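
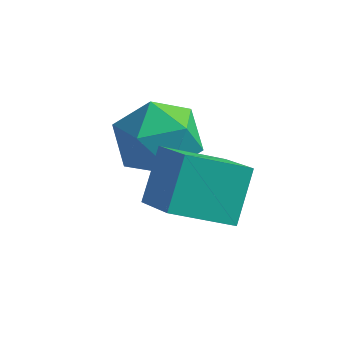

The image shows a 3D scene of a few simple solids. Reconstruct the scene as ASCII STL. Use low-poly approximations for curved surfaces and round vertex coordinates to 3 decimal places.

solid 
facet normal -0.767 -0.483 0.423
outer loop
vertex 1.758 1.3 0.406
vertex 0.918 2.013 -0.302
vertex 1.796 0.436 -0.51
endloop
endfacet
facet normal 0.641 -0.545 0.541
outer loop
vertex 2.862 1.107 -1.098
vertex 1.758 1.3 0.406
vertex 1.796 0.436 -0.51
endloop
endfacet
facet normal -0.767 -0.483 0.423
outer loop
vertex 1.796 0.436 -0.51
vertex 0.918 2.013 -0.302
vertex 0.956 1.149 -1.218
endloop
endfacet
facet normal 0.031 -0.686 -0.727
outer loop
vertex 0.956 1.149 -1.218
vertex 2.862 1.107 -1.098
vertex 1.796 0.436 -0.51
endloop
endfacet
facet normal -0.031 0.686 0.727
outer loop
vertex 1.758 1.3 0.406
vertex 1.984 2.684 -0.89
vertex 0.918 2.013 -0.302
endloop
endfacet
facet normal 0.641 -0.545 0.541
outer loop
vertex 2.824 1.971 -0.182
vertex 1.758 1.3 0.406
vertex 2.862 1.107 -1.098
endloop
endfacet
facet normal -0.031 0.686 0.727
outer loop
vertex 2.824 1.971 -0.182
vertex 1.984 2.684 -0.89
vertex 1.758 1.3 0.406
endloop
endfacet
facet normal -0.641 0.545 -0.541
outer loop
vertex 0.918 2.013 -0.302
vertex 1.984 2.684 -0.89
vertex 0.956 1.149 -1.218
endloop
endfacet
facet normal 0.031 -0.686 -0.727
outer loop
vertex 2.022 1.82 -1.806
vertex 2.862 1.107 -1.098
vertex 0.956 1.149 -1.218
endloop
endfacet
facet normal -0.641 0.545 -0.541
outer loop
vertex 0.956 1.149 -1.218
vertex 1.984 2.684 -0.89
vertex 2.022 1.82 -1.806
endloop
endfacet
facet normal 0.767 0.483 -0.423
outer loop
vertex 2.022 1.82 -1.806
vertex 2.824 1.971 -0.182
vertex 2.862 1.107 -1.098
endloop
endfacet
facet normal 0.767 0.483 -0.423
outer loop
vertex 1.984 2.684 -0.89
vertex 2.824 1.971 -0.182
vertex 2.022 1.82 -1.806
endloop
endfacet
facet normal -0.761 0.310 0.570
outer loop
vertex 0.041 3.338 -0.59
vertex -0.241 2.431 -0.474
vertex 0.379 2.822 0.141
endloop
endfacet
facet normal -0.204 0.753 0.626
outer loop
vertex 0.041 3.338 -0.59
vertex 0.379 2.822 0.141
vertex 0.966 3.393 -0.354
endloop
endfacet
facet normal -0.053 0.998 -0.027
outer loop
vertex 0.041 3.338 -0.59
vertex 0.966 3.393 -0.354
vertex 0.71 3.355 -1.275
endloop
endfacet
facet normal -0.515 0.707 -0.485
outer loop
vertex 0.041 3.338 -0.59
vertex 0.71 3.355 -1.275
vertex -0.037 2.76 -1.349
endloop
endfacet
facet normal -0.953 0.281 -0.116
outer loop
vertex 0.041 3.338 -0.59
vertex -0.037 2.76 -1.349
vertex -0.241 2.431 -0.474
endloop
endfacet
facet normal 0.355 0.376 0.856
outer loop
vertex 0.966 3.393 -0.354
vertex 0.379 2.822 0.141
vertex 1.257 2.52 -0.091
endloop
endfacet
facet normal -0.545 -0.341 0.766
outer loop
vertex 0.379 2.822 0.141
vertex -0.241 2.431 -0.474
vertex 0.51 1.925 -0.165
endloop
endfacet
facet normal -0.854 -0.389 -0.345
outer loop
vertex -0.241 2.431 -0.474
vertex -0.037 2.76 -1.349
vertex 0.254 1.887 -1.086
endloop
endfacet
facet normal -0.146 0.300 -0.943
outer loop
vertex -0.037 2.76 -1.349
vertex 0.71 3.355 -1.275
vertex 0.841 2.458 -1.581
endloop
endfacet
facet normal 0.603 0.773 -0.199
outer loop
vertex 0.71 3.355 -1.275
vertex 0.966 3.393 -0.354
vertex 1.461 2.849 -0.966
endloop
endfacet
facet normal 0.515 -0.707 0.485
outer loop
vertex 1.179 1.942 -0.85
vertex 1.257 2.52 -0.091
vertex 0.51 1.925 -0.165
endloop
endfacet
facet normal 0.053 -0.998 0.027
outer loop
vertex 1.179 1.942 -0.85
vertex 0.51 1.925 -0.165
vertex 0.254 1.887 -1.086
endloop
endfacet
facet normal 0.204 -0.753 -0.626
outer loop
vertex 1.179 1.942 -0.85
vertex 0.254 1.887 -1.086
vertex 0.841 2.458 -1.581
endloop
endfacet
facet normal 0.761 -0.310 -0.570
outer loop
vertex 1.179 1.942 -0.85
vertex 0.841 2.458 -1.581
vertex 1.461 2.849 -0.966
endloop
endfacet
facet normal 0.953 -0.281 0.116
outer loop
vertex 1.179 1.942 -0.85
vertex 1.461 2.849 -0.966
vertex 1.257 2.52 -0.091
endloop
endfacet
facet normal 0.146 -0.300 0.943
outer loop
vertex 0.51 1.925 -0.165
vertex 1.257 2.52 -0.091
vertex 0.379 2.822 0.141
endloop
endfacet
facet normal -0.603 -0.773 0.199
outer loop
vertex 0.254 1.887 -1.086
vertex 0.51 1.925 -0.165
vertex -0.241 2.431 -0.474
endloop
endfacet
facet normal -0.355 -0.376 -0.856
outer loop
vertex 0.841 2.458 -1.581
vertex 0.254 1.887 -1.086
vertex -0.037 2.76 -1.349
endloop
endfacet
facet normal 0.545 0.341 -0.766
outer loop
vertex 1.461 2.849 -0.966
vertex 0.841 2.458 -1.581
vertex 0.71 3.355 -1.275
endloop
endfacet
facet normal 0.854 0.389 0.345
outer loop
vertex 1.257 2.52 -0.091
vertex 1.461 2.849 -0.966
vertex 0.966 3.393 -0.354
endloop
endfacet

endsolid


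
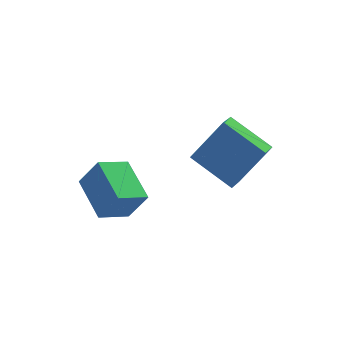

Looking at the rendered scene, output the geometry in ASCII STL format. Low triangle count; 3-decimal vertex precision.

solid 
facet normal -0.632 -0.004 -0.775
outer loop
vertex -1.457 -1.598 1.207
vertex -0.859 -0.965 0.716
vertex -0.447 -3.185 0.393
endloop
endfacet
facet normal -0.598 -0.633 0.492
outer loop
vertex 0.899 -3.175 2.044
vertex -1.457 -1.598 1.207
vertex -0.447 -3.185 0.393
endloop
endfacet
facet normal -0.632 -0.004 -0.775
outer loop
vertex -0.447 -3.185 0.393
vertex -0.859 -0.965 0.716
vertex 0.151 -2.552 -0.098
endloop
endfacet
facet normal 0.493 -0.774 -0.397
outer loop
vertex 0.151 -2.552 -0.098
vertex 0.899 -3.175 2.044
vertex -0.447 -3.185 0.393
endloop
endfacet
facet normal -0.493 0.774 0.397
outer loop
vertex -1.457 -1.598 1.207
vertex 0.487 -0.955 2.367
vertex -0.859 -0.965 0.716
endloop
endfacet
facet normal -0.598 -0.633 0.492
outer loop
vertex -0.111 -1.588 2.858
vertex -1.457 -1.598 1.207
vertex 0.899 -3.175 2.044
endloop
endfacet
facet normal -0.493 0.774 0.397
outer loop
vertex -0.111 -1.588 2.858
vertex 0.487 -0.955 2.367
vertex -1.457 -1.598 1.207
endloop
endfacet
facet normal 0.598 0.633 -0.492
outer loop
vertex -0.859 -0.965 0.716
vertex 0.487 -0.955 2.367
vertex 0.151 -2.552 -0.098
endloop
endfacet
facet normal 0.493 -0.774 -0.397
outer loop
vertex 1.497 -2.542 1.553
vertex 0.899 -3.175 2.044
vertex 0.151 -2.552 -0.098
endloop
endfacet
facet normal 0.598 0.633 -0.492
outer loop
vertex 0.151 -2.552 -0.098
vertex 0.487 -0.955 2.367
vertex 1.497 -2.542 1.553
endloop
endfacet
facet normal 0.632 0.004 0.775
outer loop
vertex 1.497 -2.542 1.553
vertex -0.111 -1.588 2.858
vertex 0.899 -3.175 2.044
endloop
endfacet
facet normal 0.632 0.004 0.775
outer loop
vertex 0.487 -0.955 2.367
vertex -0.111 -1.588 2.858
vertex 1.497 -2.542 1.553
endloop
endfacet
facet normal -0.497 0.182 -0.848
outer loop
vertex -4.841 -0.621 -2.282
vertex -4.902 1.316 -1.83
vertex -3.523 -0.41 -3.009
endloop
endfacet
facet normal 0.031 -0.973 -0.227
outer loop
vertex -2.798 -0.676 -1.77
vertex -4.841 -0.621 -2.282
vertex -3.523 -0.41 -3.009
endloop
endfacet
facet normal -0.497 0.183 -0.848
outer loop
vertex -3.523 -0.41 -3.009
vertex -4.902 1.316 -1.83
vertex -3.584 1.527 -2.556
endloop
endfacet
facet normal 0.867 0.139 -0.478
outer loop
vertex -3.584 1.527 -2.556
vertex -2.798 -0.676 -1.77
vertex -3.523 -0.41 -3.009
endloop
endfacet
facet normal -0.867 -0.139 0.478
outer loop
vertex -4.841 -0.621 -2.282
vertex -4.177 1.05 -0.591
vertex -4.902 1.316 -1.83
endloop
endfacet
facet normal 0.031 -0.973 -0.227
outer loop
vertex -4.116 -0.887 -1.044
vertex -4.841 -0.621 -2.282
vertex -2.798 -0.676 -1.77
endloop
endfacet
facet normal -0.867 -0.139 0.478
outer loop
vertex -4.116 -0.887 -1.044
vertex -4.177 1.05 -0.591
vertex -4.841 -0.621 -2.282
endloop
endfacet
facet normal -0.031 0.973 0.227
outer loop
vertex -4.902 1.316 -1.83
vertex -4.177 1.05 -0.591
vertex -3.584 1.527 -2.556
endloop
endfacet
facet normal 0.867 0.139 -0.478
outer loop
vertex -2.859 1.261 -1.318
vertex -2.798 -0.676 -1.77
vertex -3.584 1.527 -2.556
endloop
endfacet
facet normal -0.031 0.973 0.227
outer loop
vertex -3.584 1.527 -2.556
vertex -4.177 1.05 -0.591
vertex -2.859 1.261 -1.318
endloop
endfacet
facet normal 0.497 -0.182 0.849
outer loop
vertex -2.859 1.261 -1.318
vertex -4.116 -0.887 -1.044
vertex -2.798 -0.676 -1.77
endloop
endfacet
facet normal 0.497 -0.183 0.848
outer loop
vertex -4.177 1.05 -0.591
vertex -4.116 -0.887 -1.044
vertex -2.859 1.261 -1.318
endloop
endfacet

endsolid


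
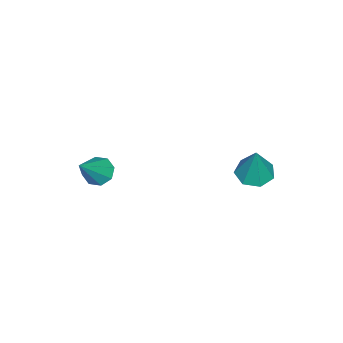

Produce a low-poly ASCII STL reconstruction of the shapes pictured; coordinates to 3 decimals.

solid 
facet normal -0.701 0.070 -0.710
outer loop
vertex 2.889 -2.541 0.418
vertex 2.444 -2.369 0.874
vertex 2.868 -2.042 0.488
endloop
endfacet
facet normal 0.901 0.097 -0.423
outer loop
vertex 2.889 -2.541 0.418
vertex 2.868 -2.042 0.488
vertex 3.696 -2.491 2.146
endloop
endfacet
facet normal -0.699 0.066 -0.712
outer loop
vertex 2.868 -2.042 0.488
vertex 2.444 -2.369 0.874
vertex 2.597 -1.734 0.783
endloop
endfacet
facet normal 0.673 0.726 -0.140
outer loop
vertex 2.868 -2.042 0.488
vertex 2.597 -1.734 0.783
vertex 3.696 -2.491 2.146
endloop
endfacet
facet normal -0.701 0.067 -0.710
outer loop
vertex 2.597 -1.734 0.783
vertex 2.444 -2.369 0.874
vertex 2.237 -1.798 1.132
endloop
endfacet
facet normal 0.185 0.915 0.359
outer loop
vertex 2.597 -1.734 0.783
vertex 2.237 -1.798 1.132
vertex 3.696 -2.491 2.146
endloop
endfacet
facet normal -0.700 0.068 -0.711
outer loop
vertex 2.237 -1.798 1.132
vertex 2.444 -2.369 0.874
vertex 1.998 -2.197 1.329
endloop
endfacet
facet normal -0.281 0.555 0.783
outer loop
vertex 2.237 -1.798 1.132
vertex 1.998 -2.197 1.329
vertex 3.696 -2.491 2.146
endloop
endfacet
facet normal -0.699 0.069 -0.711
outer loop
vertex 1.998 -2.197 1.329
vertex 2.444 -2.369 0.874
vertex 2.02 -2.697 1.259
endloop
endfacet
facet normal -0.449 -0.143 0.882
outer loop
vertex 1.998 -2.197 1.329
vertex 2.02 -2.697 1.259
vertex 3.696 -2.491 2.146
endloop
endfacet
facet normal -0.699 0.069 -0.712
outer loop
vertex 2.02 -2.697 1.259
vertex 2.444 -2.369 0.874
vertex 2.29 -3.005 0.964
endloop
endfacet
facet normal -0.223 -0.769 0.599
outer loop
vertex 2.02 -2.697 1.259
vertex 2.29 -3.005 0.964
vertex 3.696 -2.491 2.146
endloop
endfacet
facet normal -0.700 0.069 -0.711
outer loop
vertex 2.29 -3.005 0.964
vertex 2.444 -2.369 0.874
vertex 2.65 -2.94 0.616
endloop
endfacet
facet normal 0.268 -0.958 0.098
outer loop
vertex 2.29 -3.005 0.964
vertex 2.65 -2.94 0.616
vertex 3.696 -2.491 2.146
endloop
endfacet
facet normal -0.701 0.068 -0.710
outer loop
vertex 2.65 -2.94 0.616
vertex 2.444 -2.369 0.874
vertex 2.889 -2.541 0.418
endloop
endfacet
facet normal 0.732 -0.599 -0.324
outer loop
vertex 2.65 -2.94 0.616
vertex 2.889 -2.541 0.418
vertex 3.696 -2.491 2.146
endloop
endfacet
facet normal -0.301 -0.141 -0.943
outer loop
vertex -0.502 2.932 -0.425
vertex -1.071 2.447 -0.171
vertex -1.102 3.229 -0.278
endloop
endfacet
facet normal 0.464 0.877 0.122
outer loop
vertex -0.502 2.932 -0.425
vertex -1.102 3.229 -0.278
vertex -0.549 2.693 1.471
endloop
endfacet
facet normal -0.300 -0.141 -0.944
outer loop
vertex -1.102 3.229 -0.278
vertex -1.071 2.447 -0.171
vertex -1.679 2.937 -0.051
endloop
endfacet
facet normal -0.302 0.881 0.365
outer loop
vertex -1.102 3.229 -0.278
vertex -1.679 2.937 -0.051
vertex -0.549 2.693 1.471
endloop
endfacet
facet normal -0.300 -0.141 -0.943
outer loop
vertex -1.679 2.937 -0.051
vertex -1.071 2.447 -0.171
vertex -1.798 2.276 0.086
endloop
endfacet
facet normal -0.755 0.261 0.602
outer loop
vertex -1.679 2.937 -0.051
vertex -1.798 2.276 0.086
vertex -0.549 2.693 1.471
endloop
endfacet
facet normal -0.300 -0.142 -0.943
outer loop
vertex -1.798 2.276 0.086
vertex -1.071 2.447 -0.171
vertex -1.37 1.744 0.03
endloop
endfacet
facet normal -0.554 -0.515 0.654
outer loop
vertex -1.798 2.276 0.086
vertex -1.37 1.744 0.03
vertex -0.549 2.693 1.471
endloop
endfacet
facet normal -0.301 -0.142 -0.943
outer loop
vertex -1.37 1.744 0.03
vertex -1.071 2.447 -0.171
vertex -0.716 1.741 -0.178
endloop
endfacet
facet normal 0.150 -0.863 0.483
outer loop
vertex -1.37 1.744 0.03
vertex -0.716 1.741 -0.178
vertex -0.549 2.693 1.471
endloop
endfacet
facet normal -0.300 -0.141 -0.943
outer loop
vertex -0.716 1.741 -0.178
vertex -1.071 2.447 -0.171
vertex -0.33 2.27 -0.38
endloop
endfacet
facet normal 0.826 -0.520 0.217
outer loop
vertex -0.716 1.741 -0.178
vertex -0.33 2.27 -0.38
vertex -0.549 2.693 1.471
endloop
endfacet
facet normal -0.300 -0.142 -0.943
outer loop
vertex -0.33 2.27 -0.38
vertex -1.071 2.447 -0.171
vertex -0.502 2.932 -0.425
endloop
endfacet
facet normal 0.965 0.255 0.056
outer loop
vertex -0.33 2.27 -0.38
vertex -0.502 2.932 -0.425
vertex -0.549 2.693 1.471
endloop
endfacet

endsolid


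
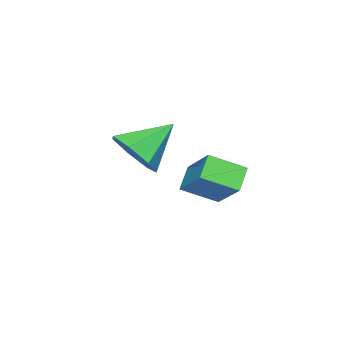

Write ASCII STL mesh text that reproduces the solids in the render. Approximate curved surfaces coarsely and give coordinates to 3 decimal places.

solid 
facet normal -0.480 0.756 -0.444
outer loop
vertex -1.401 0.406 1.16
vertex -0.763 0.494 0.621
vertex -2.024 -0.511 0.272
endloop
endfacet
facet normal -0.760 -0.105 0.641
outer loop
vertex -1.477 -1.374 0.779
vertex -1.401 0.406 1.16
vertex -2.024 -0.511 0.272
endloop
endfacet
facet normal -0.480 0.756 -0.445
outer loop
vertex -2.024 -0.511 0.272
vertex -0.763 0.494 0.621
vertex -1.385 -0.423 -0.267
endloop
endfacet
facet normal -0.439 -0.645 -0.625
outer loop
vertex -1.385 -0.423 -0.267
vertex -1.477 -1.374 0.779
vertex -2.024 -0.511 0.272
endloop
endfacet
facet normal 0.439 0.645 0.625
outer loop
vertex -1.401 0.406 1.16
vertex -0.216 -0.369 1.128
vertex -0.763 0.494 0.621
endloop
endfacet
facet normal -0.761 -0.105 0.641
outer loop
vertex -0.855 -0.457 1.667
vertex -1.401 0.406 1.16
vertex -1.477 -1.374 0.779
endloop
endfacet
facet normal 0.439 0.645 0.626
outer loop
vertex -0.855 -0.457 1.667
vertex -0.216 -0.369 1.128
vertex -1.401 0.406 1.16
endloop
endfacet
facet normal 0.760 0.105 -0.641
outer loop
vertex -0.763 0.494 0.621
vertex -0.216 -0.369 1.128
vertex -1.385 -0.423 -0.267
endloop
endfacet
facet normal -0.439 -0.645 -0.625
outer loop
vertex -0.839 -1.286 0.24
vertex -1.477 -1.374 0.779
vertex -1.385 -0.423 -0.267
endloop
endfacet
facet normal 0.760 0.104 -0.641
outer loop
vertex -1.385 -0.423 -0.267
vertex -0.216 -0.369 1.128
vertex -0.839 -1.286 0.24
endloop
endfacet
facet normal 0.480 -0.756 0.445
outer loop
vertex -0.839 -1.286 0.24
vertex -0.855 -0.457 1.667
vertex -1.477 -1.374 0.779
endloop
endfacet
facet normal 0.479 -0.756 0.445
outer loop
vertex -0.216 -0.369 1.128
vertex -0.855 -0.457 1.667
vertex -0.839 -1.286 0.24
endloop
endfacet
facet normal 0.673 -0.450 -0.587
outer loop
vertex -1.211 -2.414 0.798
vertex -1.708 -3.152 0.794
vertex -1.736 -2.462 0.233
endloop
endfacet
facet normal -0.055 0.998 -0.034
outer loop
vertex -1.211 -2.414 0.798
vertex -1.736 -2.462 0.233
vertex -2.732 -2.468 1.686
endloop
endfacet
facet normal 0.673 -0.450 -0.587
outer loop
vertex -1.736 -2.462 0.233
vertex -1.708 -3.152 0.794
vertex -2.24 -3.03 0.091
endloop
endfacet
facet normal -0.622 0.658 -0.424
outer loop
vertex -1.736 -2.462 0.233
vertex -2.24 -3.03 0.091
vertex -2.732 -2.468 1.686
endloop
endfacet
facet normal 0.673 -0.450 -0.587
outer loop
vertex -2.24 -3.03 0.091
vertex -1.708 -3.152 0.794
vertex -2.344 -3.69 0.478
endloop
endfacet
facet normal -0.957 -0.018 -0.289
outer loop
vertex -2.24 -3.03 0.091
vertex -2.344 -3.69 0.478
vertex -2.732 -2.468 1.686
endloop
endfacet
facet normal 0.673 -0.451 -0.587
outer loop
vertex -2.344 -3.69 0.478
vertex -1.708 -3.152 0.794
vertex -1.969 -3.945 1.104
endloop
endfacet
facet normal -0.808 -0.524 0.270
outer loop
vertex -2.344 -3.69 0.478
vertex -1.969 -3.945 1.104
vertex -2.732 -2.468 1.686
endloop
endfacet
facet normal 0.673 -0.451 -0.586
outer loop
vertex -1.969 -3.945 1.104
vertex -1.708 -3.152 0.794
vertex -1.399 -3.603 1.496
endloop
endfacet
facet normal -0.287 -0.476 0.832
outer loop
vertex -1.969 -3.945 1.104
vertex -1.399 -3.603 1.496
vertex -2.732 -2.468 1.686
endloop
endfacet
facet normal 0.673 -0.451 -0.586
outer loop
vertex -1.399 -3.603 1.496
vertex -1.708 -3.152 0.794
vertex -1.061 -2.922 1.36
endloop
endfacet
facet normal 0.214 0.088 0.973
outer loop
vertex -1.399 -3.603 1.496
vertex -1.061 -2.922 1.36
vertex -2.732 -2.468 1.686
endloop
endfacet
facet normal 0.673 -0.450 -0.587
outer loop
vertex -1.061 -2.922 1.36
vertex -1.708 -3.152 0.794
vertex -1.211 -2.414 0.798
endloop
endfacet
facet normal 0.317 0.744 0.588
outer loop
vertex -1.061 -2.922 1.36
vertex -1.211 -2.414 0.798
vertex -2.732 -2.468 1.686
endloop
endfacet

endsolid


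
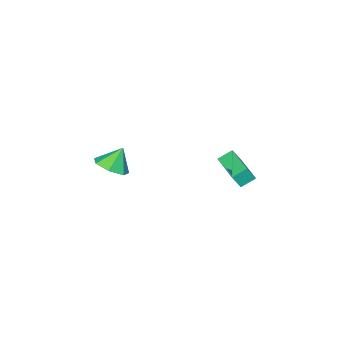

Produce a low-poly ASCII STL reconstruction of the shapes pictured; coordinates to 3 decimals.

solid 
facet normal 0.534 -0.101 -0.839
outer loop
vertex 1.502 -3.03 1.453
vertex 0.776 -3.649 1.065
vertex 0.853 -2.625 0.991
endloop
endfacet
facet normal 0.058 0.790 0.610
outer loop
vertex 1.502 -3.03 1.453
vertex 0.853 -2.625 0.991
vertex 0.044 -3.511 2.215
endloop
endfacet
facet normal 0.534 -0.101 -0.839
outer loop
vertex 0.853 -2.625 0.991
vertex 0.776 -3.649 1.065
vertex 0.146 -2.991 0.585
endloop
endfacet
facet normal -0.546 0.807 0.223
outer loop
vertex 0.853 -2.625 0.991
vertex 0.146 -2.991 0.585
vertex 0.044 -3.511 2.215
endloop
endfacet
facet normal 0.534 -0.101 -0.839
outer loop
vertex 0.146 -2.991 0.585
vertex 0.776 -3.649 1.065
vertex -0.087 -3.852 0.54
endloop
endfacet
facet normal -0.965 0.260 0.023
outer loop
vertex 0.146 -2.991 0.585
vertex -0.087 -3.852 0.54
vertex 0.044 -3.511 2.215
endloop
endfacet
facet normal 0.534 -0.101 -0.839
outer loop
vertex -0.087 -3.852 0.54
vertex 0.776 -3.649 1.065
vertex 0.33 -4.561 0.891
endloop
endfacet
facet normal -0.883 -0.441 0.159
outer loop
vertex -0.087 -3.852 0.54
vertex 0.33 -4.561 0.891
vertex 0.044 -3.511 2.215
endloop
endfacet
facet normal 0.533 -0.101 -0.840
outer loop
vertex 0.33 -4.561 0.891
vertex 0.776 -3.649 1.065
vertex 1.083 -4.583 1.372
endloop
endfacet
facet normal -0.361 -0.767 0.530
outer loop
vertex 0.33 -4.561 0.891
vertex 1.083 -4.583 1.372
vertex 0.044 -3.511 2.215
endloop
endfacet
facet normal 0.535 -0.100 -0.839
outer loop
vertex 1.083 -4.583 1.372
vertex 0.776 -3.649 1.065
vertex 1.604 -3.901 1.623
endloop
endfacet
facet normal 0.207 -0.473 0.856
outer loop
vertex 1.083 -4.583 1.372
vertex 1.604 -3.901 1.623
vertex 0.044 -3.511 2.215
endloop
endfacet
facet normal 0.535 -0.101 -0.839
outer loop
vertex 1.604 -3.901 1.623
vertex 0.776 -3.649 1.065
vertex 1.502 -3.03 1.453
endloop
endfacet
facet normal 0.394 0.220 0.892
outer loop
vertex 1.604 -3.901 1.623
vertex 1.502 -3.03 1.453
vertex 0.044 -3.511 2.215
endloop
endfacet
facet normal -0.792 0.365 0.490
outer loop
vertex -2.491 1.777 3.493
vertex -1.575 3.642 3.583
vertex -2.885 2.01 2.683
endloop
endfacet
facet normal -0.441 -0.897 -0.044
outer loop
vertex -2.165 1.678 2.237
vertex -2.491 1.777 3.493
vertex -2.885 2.01 2.683
endloop
endfacet
facet normal -0.791 0.365 0.490
outer loop
vertex -2.885 2.01 2.683
vertex -1.575 3.642 3.583
vertex -1.969 3.875 2.774
endloop
endfacet
facet normal -0.424 0.251 -0.870
outer loop
vertex -1.969 3.875 2.774
vertex -2.165 1.678 2.237
vertex -2.885 2.01 2.683
endloop
endfacet
facet normal 0.424 -0.250 0.870
outer loop
vertex -2.491 1.777 3.493
vertex -0.855 3.31 3.137
vertex -1.575 3.642 3.583
endloop
endfacet
facet normal -0.441 -0.897 -0.044
outer loop
vertex -1.771 1.445 3.046
vertex -2.491 1.777 3.493
vertex -2.165 1.678 2.237
endloop
endfacet
facet normal 0.424 -0.251 0.870
outer loop
vertex -1.771 1.445 3.046
vertex -0.855 3.31 3.137
vertex -2.491 1.777 3.493
endloop
endfacet
facet normal 0.441 0.897 0.044
outer loop
vertex -1.575 3.642 3.583
vertex -0.855 3.31 3.137
vertex -1.969 3.875 2.774
endloop
endfacet
facet normal -0.425 0.251 -0.870
outer loop
vertex -1.249 3.543 2.327
vertex -2.165 1.678 2.237
vertex -1.969 3.875 2.774
endloop
endfacet
facet normal 0.441 0.897 0.044
outer loop
vertex -1.969 3.875 2.774
vertex -0.855 3.31 3.137
vertex -1.249 3.543 2.327
endloop
endfacet
facet normal 0.791 -0.365 -0.491
outer loop
vertex -1.249 3.543 2.327
vertex -1.771 1.445 3.046
vertex -2.165 1.678 2.237
endloop
endfacet
facet normal 0.792 -0.365 -0.490
outer loop
vertex -0.855 3.31 3.137
vertex -1.771 1.445 3.046
vertex -1.249 3.543 2.327
endloop
endfacet

endsolid


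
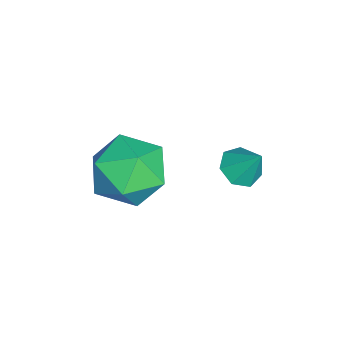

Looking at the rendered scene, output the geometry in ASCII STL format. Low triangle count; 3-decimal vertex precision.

solid 
facet normal 0.097 0.800 0.591
outer loop
vertex -0.085 1.315 1.023
vertex -1.177 1.114 1.475
vertex -0.215 0.617 1.989
endloop
endfacet
facet normal 0.732 0.502 0.461
outer loop
vertex -0.085 1.315 1.023
vertex -0.215 0.617 1.989
vertex 0.549 0.302 1.12
endloop
endfacet
facet normal 0.832 0.497 -0.246
outer loop
vertex -0.085 1.315 1.023
vertex 0.549 0.302 1.12
vertex 0.058 0.604 0.069
endloop
endfacet
facet normal 0.259 0.793 -0.552
outer loop
vertex -0.085 1.315 1.023
vertex 0.058 0.604 0.069
vertex -1.008 1.105 0.288
endloop
endfacet
facet normal -0.195 0.980 -0.035
outer loop
vertex -0.085 1.315 1.023
vertex -1.008 1.105 0.288
vertex -1.177 1.114 1.475
endloop
endfacet
facet normal 0.707 -0.175 0.685
outer loop
vertex 0.549 0.302 1.12
vertex -0.215 0.617 1.989
vertex -0.152 -0.525 1.632
endloop
endfacet
facet normal -0.320 0.308 0.896
outer loop
vertex -0.215 0.617 1.989
vertex -1.177 1.114 1.475
vertex -1.218 -0.024 1.851
endloop
endfacet
facet normal -0.792 0.599 -0.117
outer loop
vertex -1.177 1.114 1.475
vertex -1.008 1.105 0.288
vertex -1.709 0.278 0.8
endloop
endfacet
facet normal -0.057 0.295 -0.954
outer loop
vertex -1.008 1.105 0.288
vertex 0.058 0.604 0.069
vertex -0.945 -0.037 -0.069
endloop
endfacet
facet normal 0.870 -0.183 -0.459
outer loop
vertex 0.058 0.604 0.069
vertex 0.549 0.302 1.12
vertex 0.017 -0.534 0.445
endloop
endfacet
facet normal -0.259 -0.793 0.552
outer loop
vertex -1.075 -0.735 0.897
vertex -0.152 -0.525 1.632
vertex -1.218 -0.024 1.851
endloop
endfacet
facet normal -0.832 -0.497 0.246
outer loop
vertex -1.075 -0.735 0.897
vertex -1.218 -0.024 1.851
vertex -1.709 0.278 0.8
endloop
endfacet
facet normal -0.732 -0.502 -0.461
outer loop
vertex -1.075 -0.735 0.897
vertex -1.709 0.278 0.8
vertex -0.945 -0.037 -0.069
endloop
endfacet
facet normal -0.097 -0.800 -0.591
outer loop
vertex -1.075 -0.735 0.897
vertex -0.945 -0.037 -0.069
vertex 0.017 -0.534 0.445
endloop
endfacet
facet normal 0.195 -0.980 0.035
outer loop
vertex -1.075 -0.735 0.897
vertex 0.017 -0.534 0.445
vertex -0.152 -0.525 1.632
endloop
endfacet
facet normal 0.057 -0.295 0.954
outer loop
vertex -1.218 -0.024 1.851
vertex -0.152 -0.525 1.632
vertex -0.215 0.617 1.989
endloop
endfacet
facet normal -0.870 0.183 0.459
outer loop
vertex -1.709 0.278 0.8
vertex -1.218 -0.024 1.851
vertex -1.177 1.114 1.475
endloop
endfacet
facet normal -0.707 0.175 -0.685
outer loop
vertex -0.945 -0.037 -0.069
vertex -1.709 0.278 0.8
vertex -1.008 1.105 0.288
endloop
endfacet
facet normal 0.320 -0.308 -0.896
outer loop
vertex 0.017 -0.534 0.445
vertex -0.945 -0.037 -0.069
vertex 0.058 0.604 0.069
endloop
endfacet
facet normal 0.792 -0.599 0.117
outer loop
vertex -0.152 -0.525 1.632
vertex 0.017 -0.534 0.445
vertex 0.549 0.302 1.12
endloop
endfacet
facet normal -0.283 -0.499 -0.819
outer loop
vertex -1.796 2.592 0.003
vertex -2.116 3.138 -0.219
vertex -1.481 2.953 -0.326
endloop
endfacet
facet normal 0.833 -0.308 0.459
outer loop
vertex -1.796 2.592 0.003
vertex -1.481 2.953 -0.326
vertex -1.784 3.722 0.739
endloop
endfacet
facet normal -0.283 -0.500 -0.819
outer loop
vertex -1.481 2.953 -0.326
vertex -2.116 3.138 -0.219
vertex -1.643 3.453 -0.575
endloop
endfacet
facet normal 0.945 0.324 0.035
outer loop
vertex -1.481 2.953 -0.326
vertex -1.643 3.453 -0.575
vertex -1.784 3.722 0.739
endloop
endfacet
facet normal -0.284 -0.499 -0.819
outer loop
vertex -1.643 3.453 -0.575
vertex -2.116 3.138 -0.219
vertex -2.162 3.715 -0.555
endloop
endfacet
facet normal 0.442 0.887 -0.134
outer loop
vertex -1.643 3.453 -0.575
vertex -2.162 3.715 -0.555
vertex -1.784 3.722 0.739
endloop
endfacet
facet normal -0.283 -0.499 -0.819
outer loop
vertex -2.162 3.715 -0.555
vertex -2.116 3.138 -0.219
vertex -2.645 3.543 -0.283
endloop
endfacet
facet normal -0.294 0.952 0.081
outer loop
vertex -2.162 3.715 -0.555
vertex -2.645 3.543 -0.283
vertex -1.784 3.722 0.739
endloop
endfacet
facet normal -0.284 -0.500 -0.818
outer loop
vertex -2.645 3.543 -0.283
vertex -2.116 3.138 -0.219
vertex -2.73 3.066 0.038
endloop
endfacet
facet normal -0.712 0.475 0.517
outer loop
vertex -2.645 3.543 -0.283
vertex -2.73 3.066 0.038
vertex -1.784 3.722 0.739
endloop
endfacet
facet normal -0.284 -0.500 -0.818
outer loop
vertex -2.73 3.066 0.038
vertex -2.116 3.138 -0.219
vertex -2.352 2.643 0.165
endloop
endfacet
facet normal -0.496 -0.189 0.847
outer loop
vertex -2.73 3.066 0.038
vertex -2.352 2.643 0.165
vertex -1.784 3.722 0.739
endloop
endfacet
facet normal -0.284 -0.499 -0.818
outer loop
vertex -2.352 2.643 0.165
vertex -2.116 3.138 -0.219
vertex -1.796 2.592 0.003
endloop
endfacet
facet normal 0.190 -0.537 0.822
outer loop
vertex -2.352 2.643 0.165
vertex -1.796 2.592 0.003
vertex -1.784 3.722 0.739
endloop
endfacet

endsolid


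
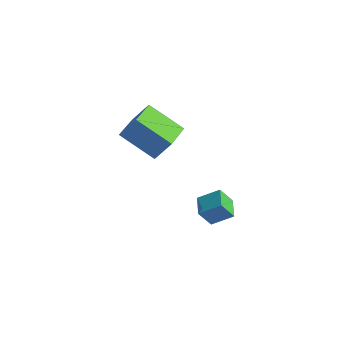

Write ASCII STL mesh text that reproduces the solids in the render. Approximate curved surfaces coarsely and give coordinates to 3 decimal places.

solid 
facet normal -0.636 -0.562 -0.529
outer loop
vertex 0.28 0.765 -2.635
vertex -0.629 1.529 -2.354
vertex 0.514 1.392 -3.583
endloop
endfacet
facet normal 0.744 -0.627 -0.231
outer loop
vertex 1.329 2.111 -2.906
vertex 0.28 0.765 -2.635
vertex 0.514 1.392 -3.583
endloop
endfacet
facet normal -0.636 -0.562 -0.529
outer loop
vertex 0.514 1.392 -3.583
vertex -0.629 1.529 -2.354
vertex -0.394 2.156 -3.302
endloop
endfacet
facet normal 0.202 0.540 -0.817
outer loop
vertex -0.394 2.156 -3.302
vertex 1.329 2.111 -2.906
vertex 0.514 1.392 -3.583
endloop
endfacet
facet normal -0.202 -0.540 0.817
outer loop
vertex 0.28 0.765 -2.635
vertex 0.186 2.248 -1.677
vertex -0.629 1.529 -2.354
endloop
endfacet
facet normal 0.745 -0.627 -0.230
outer loop
vertex 1.094 1.484 -1.958
vertex 0.28 0.765 -2.635
vertex 1.329 2.111 -2.906
endloop
endfacet
facet normal -0.202 -0.540 0.817
outer loop
vertex 1.094 1.484 -1.958
vertex 0.186 2.248 -1.677
vertex 0.28 0.765 -2.635
endloop
endfacet
facet normal -0.744 0.627 0.230
outer loop
vertex -0.629 1.529 -2.354
vertex 0.186 2.248 -1.677
vertex -0.394 2.156 -3.302
endloop
endfacet
facet normal 0.202 0.541 -0.817
outer loop
vertex 0.42 2.875 -2.625
vertex 1.329 2.111 -2.906
vertex -0.394 2.156 -3.302
endloop
endfacet
facet normal -0.745 0.626 0.230
outer loop
vertex -0.394 2.156 -3.302
vertex 0.186 2.248 -1.677
vertex 0.42 2.875 -2.625
endloop
endfacet
facet normal 0.636 0.562 0.529
outer loop
vertex 0.42 2.875 -2.625
vertex 1.094 1.484 -1.958
vertex 1.329 2.111 -2.906
endloop
endfacet
facet normal 0.636 0.562 0.529
outer loop
vertex 0.186 2.248 -1.677
vertex 1.094 1.484 -1.958
vertex 0.42 2.875 -2.625
endloop
endfacet
facet normal -0.455 -0.372 -0.809
outer loop
vertex -1.826 -2.267 3.191
vertex -2.873 -0.563 2.997
vertex -0.281 -1.459 1.951
endloop
endfacet
facet normal 0.521 -0.848 0.097
outer loop
vertex 0.333 -0.957 3.043
vertex -1.826 -2.267 3.191
vertex -0.281 -1.459 1.951
endloop
endfacet
facet normal -0.455 -0.371 -0.809
outer loop
vertex -0.281 -1.459 1.951
vertex -2.873 -0.563 2.997
vertex -1.328 0.246 1.757
endloop
endfacet
facet normal 0.722 0.378 -0.580
outer loop
vertex -1.328 0.246 1.757
vertex 0.333 -0.957 3.043
vertex -0.281 -1.459 1.951
endloop
endfacet
facet normal -0.722 -0.378 0.580
outer loop
vertex -1.826 -2.267 3.191
vertex -2.259 -0.061 4.089
vertex -2.873 -0.563 2.997
endloop
endfacet
facet normal 0.521 -0.848 0.096
outer loop
vertex -1.212 -1.766 4.283
vertex -1.826 -2.267 3.191
vertex 0.333 -0.957 3.043
endloop
endfacet
facet normal -0.722 -0.378 0.579
outer loop
vertex -1.212 -1.766 4.283
vertex -2.259 -0.061 4.089
vertex -1.826 -2.267 3.191
endloop
endfacet
facet normal -0.521 0.848 -0.097
outer loop
vertex -2.873 -0.563 2.997
vertex -2.259 -0.061 4.089
vertex -1.328 0.246 1.757
endloop
endfacet
facet normal 0.722 0.378 -0.579
outer loop
vertex -0.714 0.747 2.849
vertex 0.333 -0.957 3.043
vertex -1.328 0.246 1.757
endloop
endfacet
facet normal -0.521 0.848 -0.096
outer loop
vertex -1.328 0.246 1.757
vertex -2.259 -0.061 4.089
vertex -0.714 0.747 2.849
endloop
endfacet
facet normal 0.455 0.372 0.809
outer loop
vertex -0.714 0.747 2.849
vertex -1.212 -1.766 4.283
vertex 0.333 -0.957 3.043
endloop
endfacet
facet normal 0.455 0.372 0.809
outer loop
vertex -2.259 -0.061 4.089
vertex -1.212 -1.766 4.283
vertex -0.714 0.747 2.849
endloop
endfacet

endsolid


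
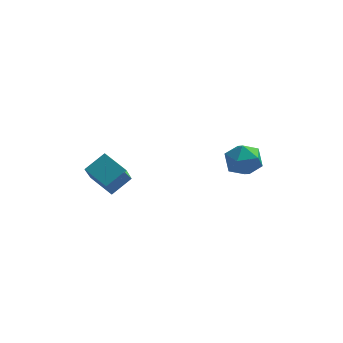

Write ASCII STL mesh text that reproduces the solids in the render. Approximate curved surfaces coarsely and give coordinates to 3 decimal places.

solid 
facet normal -0.969 -0.059 -0.240
outer loop
vertex 2.705 2.747 -4.587
vertex 2.766 1.519 -4.53
vertex 2.477 2.169 -3.526
endloop
endfacet
facet normal -0.831 0.543 0.117
outer loop
vertex 2.705 2.747 -4.587
vertex 2.477 2.169 -3.526
vertex 3.149 3.199 -3.533
endloop
endfacet
facet normal -0.338 0.908 -0.247
outer loop
vertex 2.705 2.747 -4.587
vertex 3.149 3.199 -3.533
vertex 3.853 3.187 -4.541
endloop
endfacet
facet normal -0.170 0.531 -0.830
outer loop
vertex 2.705 2.747 -4.587
vertex 3.853 3.187 -4.541
vertex 3.617 2.148 -5.157
endloop
endfacet
facet normal -0.560 -0.066 -0.826
outer loop
vertex 2.705 2.747 -4.587
vertex 3.617 2.148 -5.157
vertex 2.766 1.519 -4.53
endloop
endfacet
facet normal -0.553 0.366 0.748
outer loop
vertex 3.149 3.199 -3.533
vertex 2.477 2.169 -3.526
vertex 3.483 2.252 -2.823
endloop
endfacet
facet normal -0.775 -0.609 0.171
outer loop
vertex 2.477 2.169 -3.526
vertex 2.766 1.519 -4.53
vertex 3.247 1.213 -3.439
endloop
endfacet
facet normal -0.112 -0.621 -0.776
outer loop
vertex 2.766 1.519 -4.53
vertex 3.617 2.148 -5.157
vertex 3.951 1.201 -4.447
endloop
endfacet
facet normal 0.518 0.346 -0.782
outer loop
vertex 3.617 2.148 -5.157
vertex 3.853 3.187 -4.541
vertex 4.623 2.231 -4.454
endloop
endfacet
facet normal 0.245 0.956 0.160
outer loop
vertex 3.853 3.187 -4.541
vertex 3.149 3.199 -3.533
vertex 4.334 2.881 -3.45
endloop
endfacet
facet normal 0.170 -0.531 0.830
outer loop
vertex 4.395 1.653 -3.393
vertex 3.483 2.252 -2.823
vertex 3.247 1.213 -3.439
endloop
endfacet
facet normal 0.338 -0.908 0.247
outer loop
vertex 4.395 1.653 -3.393
vertex 3.247 1.213 -3.439
vertex 3.951 1.201 -4.447
endloop
endfacet
facet normal 0.831 -0.543 -0.117
outer loop
vertex 4.395 1.653 -3.393
vertex 3.951 1.201 -4.447
vertex 4.623 2.231 -4.454
endloop
endfacet
facet normal 0.969 0.059 0.240
outer loop
vertex 4.395 1.653 -3.393
vertex 4.623 2.231 -4.454
vertex 4.334 2.881 -3.45
endloop
endfacet
facet normal 0.560 0.066 0.826
outer loop
vertex 4.395 1.653 -3.393
vertex 4.334 2.881 -3.45
vertex 3.483 2.252 -2.823
endloop
endfacet
facet normal -0.518 -0.346 0.782
outer loop
vertex 3.247 1.213 -3.439
vertex 3.483 2.252 -2.823
vertex 2.477 2.169 -3.526
endloop
endfacet
facet normal -0.245 -0.956 -0.160
outer loop
vertex 3.951 1.201 -4.447
vertex 3.247 1.213 -3.439
vertex 2.766 1.519 -4.53
endloop
endfacet
facet normal 0.553 -0.366 -0.748
outer loop
vertex 4.623 2.231 -4.454
vertex 3.951 1.201 -4.447
vertex 3.617 2.148 -5.157
endloop
endfacet
facet normal 0.775 0.609 -0.171
outer loop
vertex 4.334 2.881 -3.45
vertex 4.623 2.231 -4.454
vertex 3.853 3.187 -4.541
endloop
endfacet
facet normal 0.112 0.621 0.776
outer loop
vertex 3.483 2.252 -2.823
vertex 4.334 2.881 -3.45
vertex 3.149 3.199 -3.533
endloop
endfacet
facet normal -0.760 0.524 0.385
outer loop
vertex -3.6 -2.622 -0.624
vertex -3.504 -1.304 -2.231
vertex -4.573 -3.475 -1.383
endloop
endfacet
facet normal -0.047 -0.634 0.772
outer loop
vertex -3.296 -4.356 -2.029
vertex -3.6 -2.622 -0.624
vertex -4.573 -3.475 -1.383
endloop
endfacet
facet normal -0.760 0.524 0.385
outer loop
vertex -4.573 -3.475 -1.383
vertex -3.504 -1.304 -2.231
vertex -4.477 -2.157 -2.989
endloop
endfacet
facet normal -0.648 -0.569 -0.506
outer loop
vertex -4.477 -2.157 -2.989
vertex -3.296 -4.356 -2.029
vertex -4.573 -3.475 -1.383
endloop
endfacet
facet normal 0.648 0.569 0.506
outer loop
vertex -3.6 -2.622 -0.624
vertex -2.227 -2.185 -2.877
vertex -3.504 -1.304 -2.231
endloop
endfacet
facet normal -0.046 -0.634 0.772
outer loop
vertex -2.323 -3.503 -1.271
vertex -3.6 -2.622 -0.624
vertex -3.296 -4.356 -2.029
endloop
endfacet
facet normal 0.649 0.569 0.506
outer loop
vertex -2.323 -3.503 -1.271
vertex -2.227 -2.185 -2.877
vertex -3.6 -2.622 -0.624
endloop
endfacet
facet normal 0.046 0.633 -0.772
outer loop
vertex -3.504 -1.304 -2.231
vertex -2.227 -2.185 -2.877
vertex -4.477 -2.157 -2.989
endloop
endfacet
facet normal -0.649 -0.569 -0.505
outer loop
vertex -3.2 -3.038 -3.636
vertex -3.296 -4.356 -2.029
vertex -4.477 -2.157 -2.989
endloop
endfacet
facet normal 0.046 0.634 -0.772
outer loop
vertex -4.477 -2.157 -2.989
vertex -2.227 -2.185 -2.877
vertex -3.2 -3.038 -3.636
endloop
endfacet
facet normal 0.760 -0.524 -0.385
outer loop
vertex -3.2 -3.038 -3.636
vertex -2.323 -3.503 -1.271
vertex -3.296 -4.356 -2.029
endloop
endfacet
facet normal 0.760 -0.524 -0.385
outer loop
vertex -2.227 -2.185 -2.877
vertex -2.323 -3.503 -1.271
vertex -3.2 -3.038 -3.636
endloop
endfacet

endsolid


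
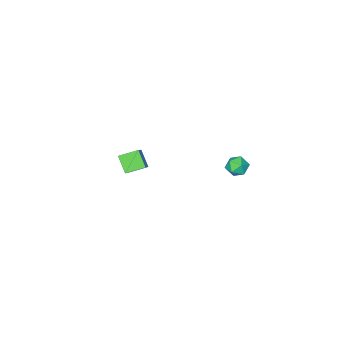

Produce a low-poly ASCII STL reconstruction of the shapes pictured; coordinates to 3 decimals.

solid 
facet normal -0.200 0.955 0.219
outer loop
vertex -0.195 3.627 0.809
vertex -0.741 3.434 1.151
vertex -0.149 3.486 1.465
endloop
endfacet
facet normal 0.503 0.852 0.148
outer loop
vertex -0.195 3.627 0.809
vertex -0.149 3.486 1.465
vertex 0.33 3.277 1.041
endloop
endfacet
facet normal 0.622 0.596 -0.508
outer loop
vertex -0.195 3.627 0.809
vertex 0.33 3.277 1.041
vertex 0.034 3.095 0.465
endloop
endfacet
facet normal -0.006 0.541 -0.841
outer loop
vertex -0.195 3.627 0.809
vertex 0.034 3.095 0.465
vertex -0.629 3.193 0.533
endloop
endfacet
facet normal -0.515 0.763 -0.391
outer loop
vertex -0.195 3.627 0.809
vertex -0.629 3.193 0.533
vertex -0.741 3.434 1.151
endloop
endfacet
facet normal 0.702 0.354 0.618
outer loop
vertex 0.33 3.277 1.041
vertex -0.149 3.486 1.465
vertex 0.109 2.867 1.527
endloop
endfacet
facet normal -0.435 0.521 0.734
outer loop
vertex -0.149 3.486 1.465
vertex -0.741 3.434 1.151
vertex -0.554 2.965 1.595
endloop
endfacet
facet normal -0.945 0.209 -0.253
outer loop
vertex -0.741 3.434 1.151
vertex -0.629 3.193 0.533
vertex -0.85 2.783 1.019
endloop
endfacet
facet normal -0.123 -0.149 -0.981
outer loop
vertex -0.629 3.193 0.533
vertex 0.034 3.095 0.465
vertex -0.371 2.574 0.595
endloop
endfacet
facet normal 0.895 -0.061 -0.441
outer loop
vertex 0.034 3.095 0.465
vertex 0.33 3.277 1.041
vertex 0.221 2.626 0.909
endloop
endfacet
facet normal 0.006 -0.541 0.841
outer loop
vertex -0.325 2.433 1.251
vertex 0.109 2.867 1.527
vertex -0.554 2.965 1.595
endloop
endfacet
facet normal -0.622 -0.596 0.508
outer loop
vertex -0.325 2.433 1.251
vertex -0.554 2.965 1.595
vertex -0.85 2.783 1.019
endloop
endfacet
facet normal -0.503 -0.852 -0.148
outer loop
vertex -0.325 2.433 1.251
vertex -0.85 2.783 1.019
vertex -0.371 2.574 0.595
endloop
endfacet
facet normal 0.200 -0.955 -0.219
outer loop
vertex -0.325 2.433 1.251
vertex -0.371 2.574 0.595
vertex 0.221 2.626 0.909
endloop
endfacet
facet normal 0.515 -0.763 0.391
outer loop
vertex -0.325 2.433 1.251
vertex 0.221 2.626 0.909
vertex 0.109 2.867 1.527
endloop
endfacet
facet normal 0.123 0.149 0.981
outer loop
vertex -0.554 2.965 1.595
vertex 0.109 2.867 1.527
vertex -0.149 3.486 1.465
endloop
endfacet
facet normal -0.895 0.061 0.441
outer loop
vertex -0.85 2.783 1.019
vertex -0.554 2.965 1.595
vertex -0.741 3.434 1.151
endloop
endfacet
facet normal -0.702 -0.354 -0.618
outer loop
vertex -0.371 2.574 0.595
vertex -0.85 2.783 1.019
vertex -0.629 3.193 0.533
endloop
endfacet
facet normal 0.435 -0.521 -0.734
outer loop
vertex 0.221 2.626 0.909
vertex -0.371 2.574 0.595
vertex 0.034 3.095 0.465
endloop
endfacet
facet normal 0.945 -0.209 0.253
outer loop
vertex 0.109 2.867 1.527
vertex 0.221 2.626 0.909
vertex 0.33 3.277 1.041
endloop
endfacet
facet normal -0.831 0.475 0.289
outer loop
vertex 0.94 -3.403 -1.224
vertex 1.109 -2.605 -2.05
vertex -0.149 -4.518 -2.524
endloop
endfacet
facet normal -0.146 -0.687 0.712
outer loop
vertex 0.791 -5.055 -2.85
vertex 0.94 -3.403 -1.224
vertex -0.149 -4.518 -2.524
endloop
endfacet
facet normal -0.831 0.475 0.288
outer loop
vertex -0.149 -4.518 -2.524
vertex 1.109 -2.605 -2.05
vertex 0.02 -3.721 -3.35
endloop
endfacet
facet normal -0.536 -0.550 -0.640
outer loop
vertex 0.02 -3.721 -3.35
vertex 0.791 -5.055 -2.85
vertex -0.149 -4.518 -2.524
endloop
endfacet
facet normal 0.536 0.550 0.641
outer loop
vertex 0.94 -3.403 -1.224
vertex 2.049 -3.142 -2.376
vertex 1.109 -2.605 -2.05
endloop
endfacet
facet normal -0.145 -0.687 0.712
outer loop
vertex 1.88 -3.939 -1.55
vertex 0.94 -3.403 -1.224
vertex 0.791 -5.055 -2.85
endloop
endfacet
facet normal 0.536 0.550 0.640
outer loop
vertex 1.88 -3.939 -1.55
vertex 2.049 -3.142 -2.376
vertex 0.94 -3.403 -1.224
endloop
endfacet
facet normal 0.146 0.687 -0.712
outer loop
vertex 1.109 -2.605 -2.05
vertex 2.049 -3.142 -2.376
vertex 0.02 -3.721 -3.35
endloop
endfacet
facet normal -0.536 -0.550 -0.641
outer loop
vertex 0.96 -4.257 -3.676
vertex 0.791 -5.055 -2.85
vertex 0.02 -3.721 -3.35
endloop
endfacet
facet normal 0.145 0.688 -0.711
outer loop
vertex 0.02 -3.721 -3.35
vertex 2.049 -3.142 -2.376
vertex 0.96 -4.257 -3.676
endloop
endfacet
facet normal 0.831 -0.475 -0.289
outer loop
vertex 0.96 -4.257 -3.676
vertex 1.88 -3.939 -1.55
vertex 0.791 -5.055 -2.85
endloop
endfacet
facet normal 0.831 -0.475 -0.289
outer loop
vertex 2.049 -3.142 -2.376
vertex 1.88 -3.939 -1.55
vertex 0.96 -4.257 -3.676
endloop
endfacet

endsolid


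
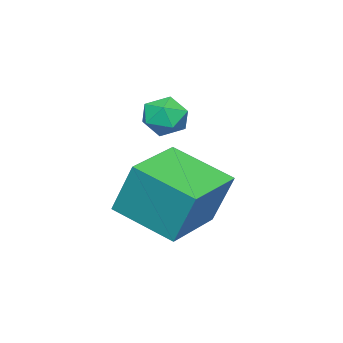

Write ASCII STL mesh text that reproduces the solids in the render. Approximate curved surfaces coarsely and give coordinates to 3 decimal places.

solid 
facet normal -0.999 -0.013 0.040
outer loop
vertex -2.573 -3.271 1.038
vertex -2.633 -1.268 0.206
vertex -2.636 -4.02 -0.761
endloop
endfacet
facet normal 0.027 -0.923 0.383
outer loop
vertex -0.507 -3.992 -0.846
vertex -2.573 -3.271 1.038
vertex -2.636 -4.02 -0.761
endloop
endfacet
facet normal -0.999 -0.013 0.040
outer loop
vertex -2.636 -4.02 -0.761
vertex -2.633 -1.268 0.206
vertex -2.695 -2.017 -1.593
endloop
endfacet
facet normal -0.032 -0.384 -0.923
outer loop
vertex -2.695 -2.017 -1.593
vertex -0.507 -3.992 -0.846
vertex -2.636 -4.02 -0.761
endloop
endfacet
facet normal 0.032 0.384 0.923
outer loop
vertex -2.573 -3.271 1.038
vertex -0.504 -1.24 0.121
vertex -2.633 -1.268 0.206
endloop
endfacet
facet normal 0.027 -0.923 0.383
outer loop
vertex -0.445 -3.243 0.953
vertex -2.573 -3.271 1.038
vertex -0.507 -3.992 -0.846
endloop
endfacet
facet normal 0.032 0.384 0.923
outer loop
vertex -0.445 -3.243 0.953
vertex -0.504 -1.24 0.121
vertex -2.573 -3.271 1.038
endloop
endfacet
facet normal -0.027 0.923 -0.383
outer loop
vertex -2.633 -1.268 0.206
vertex -0.504 -1.24 0.121
vertex -2.695 -2.017 -1.593
endloop
endfacet
facet normal -0.032 -0.384 -0.923
outer loop
vertex -0.567 -1.989 -1.678
vertex -0.507 -3.992 -0.846
vertex -2.695 -2.017 -1.593
endloop
endfacet
facet normal -0.027 0.923 -0.383
outer loop
vertex -2.695 -2.017 -1.593
vertex -0.504 -1.24 0.121
vertex -0.567 -1.989 -1.678
endloop
endfacet
facet normal 0.999 0.013 -0.040
outer loop
vertex -0.567 -1.989 -1.678
vertex -0.445 -3.243 0.953
vertex -0.507 -3.992 -0.846
endloop
endfacet
facet normal 0.999 0.013 -0.040
outer loop
vertex -0.504 -1.24 0.121
vertex -0.445 -3.243 0.953
vertex -0.567 -1.989 -1.678
endloop
endfacet
facet normal -0.637 0.769 -0.053
outer loop
vertex -2.562 -2.843 1.835
vertex -3.002 -3.169 2.387
vertex -2.429 -2.681 2.584
endloop
endfacet
facet normal 0.026 0.976 -0.216
outer loop
vertex -2.562 -2.843 1.835
vertex -2.429 -2.681 2.584
vertex -1.832 -2.804 2.101
endloop
endfacet
facet normal 0.249 0.587 -0.770
outer loop
vertex -2.562 -2.843 1.835
vertex -1.832 -2.804 2.101
vertex -2.035 -3.368 1.605
endloop
endfacet
facet normal -0.276 0.140 -0.951
outer loop
vertex -2.562 -2.843 1.835
vertex -2.035 -3.368 1.605
vertex -2.759 -3.594 1.782
endloop
endfacet
facet normal -0.824 0.252 -0.508
outer loop
vertex -2.562 -2.843 1.835
vertex -2.759 -3.594 1.782
vertex -3.002 -3.169 2.387
endloop
endfacet
facet normal 0.447 0.827 0.341
outer loop
vertex -1.832 -2.804 2.101
vertex -2.429 -2.681 2.584
vertex -1.821 -3.106 2.818
endloop
endfacet
facet normal -0.627 0.493 0.603
outer loop
vertex -2.429 -2.681 2.584
vertex -3.002 -3.169 2.387
vertex -2.545 -3.332 2.995
endloop
endfacet
facet normal -0.929 -0.345 -0.131
outer loop
vertex -3.002 -3.169 2.387
vertex -2.759 -3.594 1.782
vertex -2.748 -3.896 2.499
endloop
endfacet
facet normal -0.043 -0.528 -0.848
outer loop
vertex -2.759 -3.594 1.782
vertex -2.035 -3.368 1.605
vertex -2.151 -4.019 2.016
endloop
endfacet
facet normal 0.808 0.197 -0.555
outer loop
vertex -2.035 -3.368 1.605
vertex -1.832 -2.804 2.101
vertex -1.578 -3.531 2.213
endloop
endfacet
facet normal 0.276 -0.140 0.951
outer loop
vertex -2.018 -3.857 2.765
vertex -1.821 -3.106 2.818
vertex -2.545 -3.332 2.995
endloop
endfacet
facet normal -0.249 -0.587 0.770
outer loop
vertex -2.018 -3.857 2.765
vertex -2.545 -3.332 2.995
vertex -2.748 -3.896 2.499
endloop
endfacet
facet normal -0.026 -0.976 0.216
outer loop
vertex -2.018 -3.857 2.765
vertex -2.748 -3.896 2.499
vertex -2.151 -4.019 2.016
endloop
endfacet
facet normal 0.637 -0.769 0.053
outer loop
vertex -2.018 -3.857 2.765
vertex -2.151 -4.019 2.016
vertex -1.578 -3.531 2.213
endloop
endfacet
facet normal 0.824 -0.252 0.508
outer loop
vertex -2.018 -3.857 2.765
vertex -1.578 -3.531 2.213
vertex -1.821 -3.106 2.818
endloop
endfacet
facet normal 0.043 0.528 0.848
outer loop
vertex -2.545 -3.332 2.995
vertex -1.821 -3.106 2.818
vertex -2.429 -2.681 2.584
endloop
endfacet
facet normal -0.808 -0.197 0.555
outer loop
vertex -2.748 -3.896 2.499
vertex -2.545 -3.332 2.995
vertex -3.002 -3.169 2.387
endloop
endfacet
facet normal -0.447 -0.827 -0.341
outer loop
vertex -2.151 -4.019 2.016
vertex -2.748 -3.896 2.499
vertex -2.759 -3.594 1.782
endloop
endfacet
facet normal 0.627 -0.493 -0.603
outer loop
vertex -1.578 -3.531 2.213
vertex -2.151 -4.019 2.016
vertex -2.035 -3.368 1.605
endloop
endfacet
facet normal 0.929 0.345 0.131
outer loop
vertex -1.821 -3.106 2.818
vertex -1.578 -3.531 2.213
vertex -1.832 -2.804 2.101
endloop
endfacet

endsolid


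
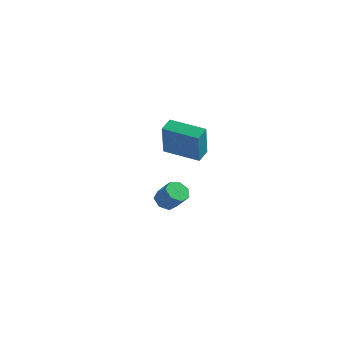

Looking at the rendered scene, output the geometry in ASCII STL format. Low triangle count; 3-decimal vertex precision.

solid 
facet normal -0.611 0.190 -0.768
outer loop
vertex -0.603 -2.762 -2.053
vertex -1.124 -2.917 -1.677
vertex -0.837 -2.329 -1.76
endloop
endfacet
facet normal 0.678 0.627 -0.385
outer loop
vertex -0.603 -2.762 -2.053
vertex -0.837 -2.329 -1.76
vertex 0.124 -2.987 -1.138
endloop
endfacet
facet normal 0.678 0.626 -0.385
outer loop
vertex 0.124 -2.987 -1.138
vertex -0.837 -2.329 -1.76
vertex -0.11 -2.554 -0.846
endloop
endfacet
facet normal 0.611 -0.188 0.769
outer loop
vertex 0.124 -2.987 -1.138
vertex -0.11 -2.554 -0.846
vertex -0.396 -3.143 -0.763
endloop
endfacet
facet normal -0.612 0.190 -0.768
outer loop
vertex -0.837 -2.329 -1.76
vertex -1.124 -2.917 -1.677
vertex -1.286 -2.339 -1.405
endloop
endfacet
facet normal 0.104 0.982 0.159
outer loop
vertex -0.837 -2.329 -1.76
vertex -1.286 -2.339 -1.405
vertex -0.11 -2.554 -0.846
endloop
endfacet
facet normal 0.104 0.982 0.159
outer loop
vertex -0.11 -2.554 -0.846
vertex -1.286 -2.339 -1.405
vertex -0.559 -2.564 -0.491
endloop
endfacet
facet normal 0.612 -0.189 0.768
outer loop
vertex -0.11 -2.554 -0.846
vertex -0.559 -2.564 -0.491
vertex -0.396 -3.143 -0.763
endloop
endfacet
facet normal -0.611 0.190 -0.768
outer loop
vertex -1.286 -2.339 -1.405
vertex -1.124 -2.917 -1.677
vertex -1.613 -2.784 -1.255
endloop
endfacet
facet normal -0.548 0.599 0.583
outer loop
vertex -1.286 -2.339 -1.405
vertex -1.613 -2.784 -1.255
vertex -0.559 -2.564 -0.491
endloop
endfacet
facet normal -0.548 0.599 0.583
outer loop
vertex -0.559 -2.564 -0.491
vertex -1.613 -2.784 -1.255
vertex -0.886 -3.009 -0.341
endloop
endfacet
facet normal 0.611 -0.189 0.769
outer loop
vertex -0.559 -2.564 -0.491
vertex -0.886 -3.009 -0.341
vertex -0.396 -3.143 -0.763
endloop
endfacet
facet normal -0.611 0.189 -0.768
outer loop
vertex -1.613 -2.784 -1.255
vertex -1.124 -2.917 -1.677
vertex -1.571 -3.33 -1.423
endloop
endfacet
facet normal -0.788 -0.236 0.569
outer loop
vertex -1.613 -2.784 -1.255
vertex -1.571 -3.33 -1.423
vertex -0.886 -3.009 -0.341
endloop
endfacet
facet normal -0.788 -0.235 0.569
outer loop
vertex -0.886 -3.009 -0.341
vertex -1.571 -3.33 -1.423
vertex -0.844 -3.555 -0.508
endloop
endfacet
facet normal 0.611 -0.188 0.769
outer loop
vertex -0.886 -3.009 -0.341
vertex -0.844 -3.555 -0.508
vertex -0.396 -3.143 -0.763
endloop
endfacet
facet normal -0.611 0.189 -0.769
outer loop
vertex -1.571 -3.33 -1.423
vertex -1.124 -2.917 -1.677
vertex -1.192 -3.565 -1.782
endloop
endfacet
facet normal -0.434 -0.892 0.126
outer loop
vertex -1.571 -3.33 -1.423
vertex -1.192 -3.565 -1.782
vertex -0.844 -3.555 -0.508
endloop
endfacet
facet normal -0.435 -0.891 0.126
outer loop
vertex -0.844 -3.555 -0.508
vertex -1.192 -3.565 -1.782
vertex -0.465 -3.791 -0.868
endloop
endfacet
facet normal 0.612 -0.190 0.768
outer loop
vertex -0.844 -3.555 -0.508
vertex -0.465 -3.791 -0.868
vertex -0.396 -3.143 -0.763
endloop
endfacet
facet normal -0.611 0.189 -0.769
outer loop
vertex -1.192 -3.565 -1.782
vertex -1.124 -2.917 -1.677
vertex -0.762 -3.313 -2.062
endloop
endfacet
facet normal 0.246 -0.877 -0.412
outer loop
vertex -1.192 -3.565 -1.782
vertex -0.762 -3.313 -2.062
vertex -0.465 -3.791 -0.868
endloop
endfacet
facet normal 0.247 -0.877 -0.412
outer loop
vertex -0.465 -3.791 -0.868
vertex -0.762 -3.313 -2.062
vertex -0.034 -3.538 -1.148
endloop
endfacet
facet normal 0.611 -0.190 0.769
outer loop
vertex -0.465 -3.791 -0.868
vertex -0.034 -3.538 -1.148
vertex -0.396 -3.143 -0.763
endloop
endfacet
facet normal -0.611 0.189 -0.769
outer loop
vertex -0.762 -3.313 -2.062
vertex -1.124 -2.917 -1.677
vertex -0.603 -2.762 -2.053
endloop
endfacet
facet normal 0.741 -0.203 -0.640
outer loop
vertex -0.762 -3.313 -2.062
vertex -0.603 -2.762 -2.053
vertex -0.034 -3.538 -1.148
endloop
endfacet
facet normal 0.742 -0.201 -0.639
outer loop
vertex -0.034 -3.538 -1.148
vertex -0.603 -2.762 -2.053
vertex 0.124 -2.987 -1.138
endloop
endfacet
facet normal 0.611 -0.189 0.769
outer loop
vertex -0.034 -3.538 -1.148
vertex 0.124 -2.987 -1.138
vertex -0.396 -3.143 -0.763
endloop
endfacet
facet normal -0.994 0.037 0.100
outer loop
vertex -4.039 3.051 -0.317
vertex -3.981 3.924 -0.067
vertex -4.217 3.632 -2.306
endloop
endfacet
facet normal -0.063 -0.959 -0.275
outer loop
vertex -2.159 3.556 -2.513
vertex -4.039 3.051 -0.317
vertex -4.217 3.632 -2.306
endloop
endfacet
facet normal -0.994 0.037 0.100
outer loop
vertex -4.217 3.632 -2.306
vertex -3.981 3.924 -0.067
vertex -4.159 4.506 -2.056
endloop
endfacet
facet normal -0.086 0.279 -0.956
outer loop
vertex -4.159 4.506 -2.056
vertex -2.159 3.556 -2.513
vertex -4.217 3.632 -2.306
endloop
endfacet
facet normal 0.086 -0.280 0.956
outer loop
vertex -4.039 3.051 -0.317
vertex -1.923 3.848 -0.274
vertex -3.981 3.924 -0.067
endloop
endfacet
facet normal -0.064 -0.959 -0.275
outer loop
vertex -1.981 2.974 -0.524
vertex -4.039 3.051 -0.317
vertex -2.159 3.556 -2.513
endloop
endfacet
facet normal 0.086 -0.279 0.956
outer loop
vertex -1.981 2.974 -0.524
vertex -1.923 3.848 -0.274
vertex -4.039 3.051 -0.317
endloop
endfacet
facet normal 0.063 0.959 0.275
outer loop
vertex -3.981 3.924 -0.067
vertex -1.923 3.848 -0.274
vertex -4.159 4.506 -2.056
endloop
endfacet
facet normal -0.086 0.280 -0.956
outer loop
vertex -2.101 4.429 -2.263
vertex -2.159 3.556 -2.513
vertex -4.159 4.506 -2.056
endloop
endfacet
facet normal 0.064 0.959 0.275
outer loop
vertex -4.159 4.506 -2.056
vertex -1.923 3.848 -0.274
vertex -2.101 4.429 -2.263
endloop
endfacet
facet normal 0.994 -0.037 -0.100
outer loop
vertex -2.101 4.429 -2.263
vertex -1.981 2.974 -0.524
vertex -2.159 3.556 -2.513
endloop
endfacet
facet normal 0.994 -0.037 -0.100
outer loop
vertex -1.923 3.848 -0.274
vertex -1.981 2.974 -0.524
vertex -2.101 4.429 -2.263
endloop
endfacet

endsolid


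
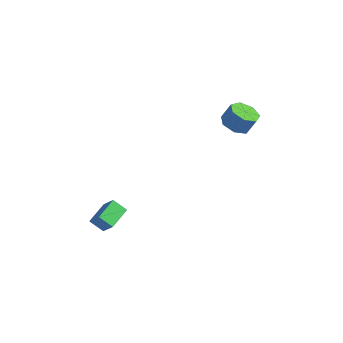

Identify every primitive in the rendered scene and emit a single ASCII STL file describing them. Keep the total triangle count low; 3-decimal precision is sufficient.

solid 
facet normal -0.357 -0.273 -0.893
outer loop
vertex 2.738 3.609 1.271
vertex 1.843 3.653 1.615
vertex 2.358 4.347 1.197
endloop
endfacet
facet normal 0.815 0.376 -0.441
outer loop
vertex 2.738 3.609 1.271
vertex 2.358 4.347 1.197
vertex 3.173 3.943 2.361
endloop
endfacet
facet normal 0.815 0.376 -0.441
outer loop
vertex 3.173 3.943 2.361
vertex 2.358 4.347 1.197
vertex 2.793 4.681 2.287
endloop
endfacet
facet normal 0.356 0.273 0.893
outer loop
vertex 3.173 3.943 2.361
vertex 2.793 4.681 2.287
vertex 2.277 3.987 2.705
endloop
endfacet
facet normal -0.356 -0.274 -0.893
outer loop
vertex 2.358 4.347 1.197
vertex 1.843 3.653 1.615
vertex 1.59 4.562 1.437
endloop
endfacet
facet normal 0.152 0.926 -0.344
outer loop
vertex 2.358 4.347 1.197
vertex 1.59 4.562 1.437
vertex 2.793 4.681 2.287
endloop
endfacet
facet normal 0.152 0.926 -0.344
outer loop
vertex 2.793 4.681 2.287
vertex 1.59 4.562 1.437
vertex 2.025 4.896 2.527
endloop
endfacet
facet normal 0.356 0.274 0.894
outer loop
vertex 2.793 4.681 2.287
vertex 2.025 4.896 2.527
vertex 2.277 3.987 2.705
endloop
endfacet
facet normal -0.356 -0.274 -0.893
outer loop
vertex 1.59 4.562 1.437
vertex 1.843 3.653 1.615
vertex 1.012 4.093 1.811
endloop
endfacet
facet normal -0.626 0.780 0.011
outer loop
vertex 1.59 4.562 1.437
vertex 1.012 4.093 1.811
vertex 2.025 4.896 2.527
endloop
endfacet
facet normal -0.626 0.780 0.011
outer loop
vertex 2.025 4.896 2.527
vertex 1.012 4.093 1.811
vertex 1.447 4.427 2.901
endloop
endfacet
facet normal 0.356 0.274 0.893
outer loop
vertex 2.025 4.896 2.527
vertex 1.447 4.427 2.901
vertex 2.277 3.987 2.705
endloop
endfacet
facet normal -0.356 -0.274 -0.893
outer loop
vertex 1.012 4.093 1.811
vertex 1.843 3.653 1.615
vertex 1.06 3.292 2.038
endloop
endfacet
facet normal -0.933 0.046 0.358
outer loop
vertex 1.012 4.093 1.811
vertex 1.06 3.292 2.038
vertex 1.447 4.427 2.901
endloop
endfacet
facet normal -0.933 0.046 0.357
outer loop
vertex 1.447 4.427 2.901
vertex 1.06 3.292 2.038
vertex 1.494 3.626 3.128
endloop
endfacet
facet normal 0.356 0.274 0.893
outer loop
vertex 1.447 4.427 2.901
vertex 1.494 3.626 3.128
vertex 2.277 3.987 2.705
endloop
endfacet
facet normal -0.356 -0.274 -0.893
outer loop
vertex 1.06 3.292 2.038
vertex 1.843 3.653 1.615
vertex 1.697 2.764 1.946
endloop
endfacet
facet normal -0.536 -0.723 0.435
outer loop
vertex 1.06 3.292 2.038
vertex 1.697 2.764 1.946
vertex 1.494 3.626 3.128
endloop
endfacet
facet normal -0.537 -0.723 0.435
outer loop
vertex 1.494 3.626 3.128
vertex 1.697 2.764 1.946
vertex 2.131 3.097 3.036
endloop
endfacet
facet normal 0.356 0.274 0.893
outer loop
vertex 1.494 3.626 3.128
vertex 2.131 3.097 3.036
vertex 2.277 3.987 2.705
endloop
endfacet
facet normal -0.356 -0.274 -0.893
outer loop
vertex 1.697 2.764 1.946
vertex 1.843 3.653 1.615
vertex 2.444 2.905 1.605
endloop
endfacet
facet normal 0.263 -0.947 0.185
outer loop
vertex 1.697 2.764 1.946
vertex 2.444 2.905 1.605
vertex 2.131 3.097 3.036
endloop
endfacet
facet normal 0.263 -0.947 0.185
outer loop
vertex 2.131 3.097 3.036
vertex 2.444 2.905 1.605
vertex 2.878 3.238 2.695
endloop
endfacet
facet normal 0.356 0.274 0.893
outer loop
vertex 2.131 3.097 3.036
vertex 2.878 3.238 2.695
vertex 2.277 3.987 2.705
endloop
endfacet
facet normal -0.357 -0.275 -0.893
outer loop
vertex 2.444 2.905 1.605
vertex 1.843 3.653 1.615
vertex 2.738 3.609 1.271
endloop
endfacet
facet normal 0.865 -0.458 -0.204
outer loop
vertex 2.444 2.905 1.605
vertex 2.738 3.609 1.271
vertex 2.878 3.238 2.695
endloop
endfacet
facet normal 0.865 -0.459 -0.205
outer loop
vertex 2.878 3.238 2.695
vertex 2.738 3.609 1.271
vertex 3.173 3.943 2.361
endloop
endfacet
facet normal 0.356 0.274 0.893
outer loop
vertex 2.878 3.238 2.695
vertex 3.173 3.943 2.361
vertex 2.277 3.987 2.705
endloop
endfacet
facet normal -0.697 0.035 -0.717
outer loop
vertex -1.633 -4.583 -4.295
vertex -2.019 -3.107 -3.848
vertex -0.917 -4.191 -4.972
endloop
endfacet
facet normal 0.243 -0.929 -0.281
outer loop
vertex -0.081 -4.233 -4.112
vertex -1.633 -4.583 -4.295
vertex -0.917 -4.191 -4.972
endloop
endfacet
facet normal -0.697 0.035 -0.717
outer loop
vertex -0.917 -4.191 -4.972
vertex -2.019 -3.107 -3.848
vertex -1.303 -2.715 -4.525
endloop
endfacet
facet normal 0.675 0.370 -0.638
outer loop
vertex -1.303 -2.715 -4.525
vertex -0.081 -4.233 -4.112
vertex -0.917 -4.191 -4.972
endloop
endfacet
facet normal -0.675 -0.370 0.638
outer loop
vertex -1.633 -4.583 -4.295
vertex -1.183 -3.149 -2.988
vertex -2.019 -3.107 -3.848
endloop
endfacet
facet normal 0.243 -0.929 -0.281
outer loop
vertex -0.797 -4.625 -3.435
vertex -1.633 -4.583 -4.295
vertex -0.081 -4.233 -4.112
endloop
endfacet
facet normal -0.675 -0.370 0.638
outer loop
vertex -0.797 -4.625 -3.435
vertex -1.183 -3.149 -2.988
vertex -1.633 -4.583 -4.295
endloop
endfacet
facet normal -0.243 0.929 0.281
outer loop
vertex -2.019 -3.107 -3.848
vertex -1.183 -3.149 -2.988
vertex -1.303 -2.715 -4.525
endloop
endfacet
facet normal 0.675 0.370 -0.638
outer loop
vertex -0.467 -2.757 -3.665
vertex -0.081 -4.233 -4.112
vertex -1.303 -2.715 -4.525
endloop
endfacet
facet normal -0.243 0.929 0.281
outer loop
vertex -1.303 -2.715 -4.525
vertex -1.183 -3.149 -2.988
vertex -0.467 -2.757 -3.665
endloop
endfacet
facet normal 0.697 -0.035 0.717
outer loop
vertex -0.467 -2.757 -3.665
vertex -0.797 -4.625 -3.435
vertex -0.081 -4.233 -4.112
endloop
endfacet
facet normal 0.697 -0.035 0.717
outer loop
vertex -1.183 -3.149 -2.988
vertex -0.797 -4.625 -3.435
vertex -0.467 -2.757 -3.665
endloop
endfacet

endsolid


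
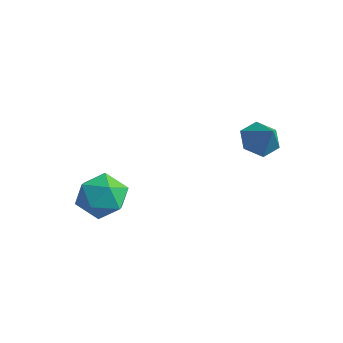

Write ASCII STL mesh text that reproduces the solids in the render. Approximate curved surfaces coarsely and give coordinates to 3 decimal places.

solid 
facet normal -0.634 0.164 -0.756
outer loop
vertex 2.482 3.83 2.43
vertex 1.939 3.426 2.798
vertex 1.998 4.185 2.913
endloop
endfacet
facet normal 0.706 0.677 0.210
outer loop
vertex 2.482 3.83 2.43
vertex 1.998 4.185 2.913
vertex 2.681 3.234 3.682
endloop
endfacet
facet normal -0.633 0.164 -0.756
outer loop
vertex 1.998 4.185 2.913
vertex 1.939 3.426 2.798
vertex 1.455 3.781 3.28
endloop
endfacet
facet normal 0.037 0.644 0.764
outer loop
vertex 1.998 4.185 2.913
vertex 1.455 3.781 3.28
vertex 2.681 3.234 3.682
endloop
endfacet
facet normal -0.634 0.163 -0.756
outer loop
vertex 1.455 3.781 3.28
vertex 1.939 3.426 2.798
vertex 1.397 3.022 3.165
endloop
endfacet
facet normal -0.355 -0.113 0.928
outer loop
vertex 1.455 3.781 3.28
vertex 1.397 3.022 3.165
vertex 2.681 3.234 3.682
endloop
endfacet
facet normal -0.634 0.164 -0.756
outer loop
vertex 1.397 3.022 3.165
vertex 1.939 3.426 2.798
vertex 1.881 2.667 2.682
endloop
endfacet
facet normal -0.078 -0.839 0.538
outer loop
vertex 1.397 3.022 3.165
vertex 1.881 2.667 2.682
vertex 2.681 3.234 3.682
endloop
endfacet
facet normal -0.634 0.164 -0.756
outer loop
vertex 1.881 2.667 2.682
vertex 1.939 3.426 2.798
vertex 2.423 3.071 2.315
endloop
endfacet
facet normal 0.591 -0.807 -0.015
outer loop
vertex 1.881 2.667 2.682
vertex 2.423 3.071 2.315
vertex 2.681 3.234 3.682
endloop
endfacet
facet normal -0.634 0.164 -0.756
outer loop
vertex 2.423 3.071 2.315
vertex 1.939 3.426 2.798
vertex 2.482 3.83 2.43
endloop
endfacet
facet normal 0.983 -0.049 -0.180
outer loop
vertex 2.423 3.071 2.315
vertex 2.482 3.83 2.43
vertex 2.681 3.234 3.682
endloop
endfacet
facet normal 0.235 0.947 -0.222
outer loop
vertex -1.727 0.368 -1.039
vertex -2.513 0.702 -0.444
vertex -1.568 0.565 -0.029
endloop
endfacet
facet normal 0.815 0.532 -0.232
outer loop
vertex -1.727 0.368 -1.039
vertex -1.568 0.565 -0.029
vertex -1.143 -0.278 -0.468
endloop
endfacet
facet normal 0.706 0.013 -0.708
outer loop
vertex -1.727 0.368 -1.039
vertex -1.143 -0.278 -0.468
vertex -1.825 -0.661 -1.155
endloop
endfacet
facet normal 0.057 0.106 -0.993
outer loop
vertex -1.727 0.368 -1.039
vertex -1.825 -0.661 -1.155
vertex -2.672 -0.056 -1.139
endloop
endfacet
facet normal -0.233 0.683 -0.692
outer loop
vertex -1.727 0.368 -1.039
vertex -2.672 -0.056 -1.139
vertex -2.513 0.702 -0.444
endloop
endfacet
facet normal 0.882 0.230 0.412
outer loop
vertex -1.143 -0.278 -0.468
vertex -1.568 0.565 -0.029
vertex -1.568 -0.344 0.479
endloop
endfacet
facet normal -0.058 0.901 0.429
outer loop
vertex -1.568 0.565 -0.029
vertex -2.513 0.702 -0.444
vertex -2.415 0.261 0.495
endloop
endfacet
facet normal -0.814 0.476 -0.332
outer loop
vertex -2.513 0.702 -0.444
vertex -2.672 -0.056 -1.139
vertex -3.097 -0.122 -0.192
endloop
endfacet
facet normal -0.343 -0.458 -0.820
outer loop
vertex -2.672 -0.056 -1.139
vertex -1.825 -0.661 -1.155
vertex -2.672 -0.965 -0.631
endloop
endfacet
facet normal 0.706 -0.610 -0.360
outer loop
vertex -1.825 -0.661 -1.155
vertex -1.143 -0.278 -0.468
vertex -1.727 -1.102 -0.216
endloop
endfacet
facet normal -0.057 -0.106 0.993
outer loop
vertex -2.513 -0.768 0.379
vertex -1.568 -0.344 0.479
vertex -2.415 0.261 0.495
endloop
endfacet
facet normal -0.706 -0.013 0.708
outer loop
vertex -2.513 -0.768 0.379
vertex -2.415 0.261 0.495
vertex -3.097 -0.122 -0.192
endloop
endfacet
facet normal -0.815 -0.532 0.232
outer loop
vertex -2.513 -0.768 0.379
vertex -3.097 -0.122 -0.192
vertex -2.672 -0.965 -0.631
endloop
endfacet
facet normal -0.235 -0.947 0.222
outer loop
vertex -2.513 -0.768 0.379
vertex -2.672 -0.965 -0.631
vertex -1.727 -1.102 -0.216
endloop
endfacet
facet normal 0.233 -0.683 0.692
outer loop
vertex -2.513 -0.768 0.379
vertex -1.727 -1.102 -0.216
vertex -1.568 -0.344 0.479
endloop
endfacet
facet normal 0.343 0.458 0.820
outer loop
vertex -2.415 0.261 0.495
vertex -1.568 -0.344 0.479
vertex -1.568 0.565 -0.029
endloop
endfacet
facet normal -0.706 0.610 0.360
outer loop
vertex -3.097 -0.122 -0.192
vertex -2.415 0.261 0.495
vertex -2.513 0.702 -0.444
endloop
endfacet
facet normal -0.882 -0.230 -0.412
outer loop
vertex -2.672 -0.965 -0.631
vertex -3.097 -0.122 -0.192
vertex -2.672 -0.056 -1.139
endloop
endfacet
facet normal 0.058 -0.901 -0.429
outer loop
vertex -1.727 -1.102 -0.216
vertex -2.672 -0.965 -0.631
vertex -1.825 -0.661 -1.155
endloop
endfacet
facet normal 0.814 -0.476 0.332
outer loop
vertex -1.568 -0.344 0.479
vertex -1.727 -1.102 -0.216
vertex -1.143 -0.278 -0.468
endloop
endfacet

endsolid


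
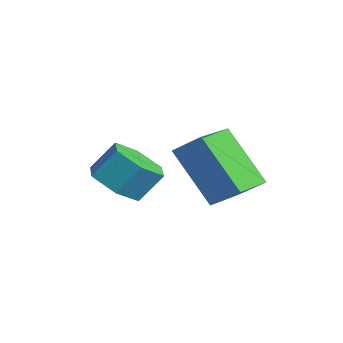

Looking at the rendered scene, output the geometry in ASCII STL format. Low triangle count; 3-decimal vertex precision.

solid 
facet normal -0.506 -0.329 0.797
outer loop
vertex 2.703 -0.207 -0.706
vertex 1.946 0.745 -0.794
vertex 2.123 -0.723 -1.287
endloop
endfacet
facet normal 0.621 -0.780 0.073
outer loop
vertex 3.074 -0.105 -2.786
vertex 2.703 -0.207 -0.706
vertex 2.123 -0.723 -1.287
endloop
endfacet
facet normal -0.506 -0.329 0.798
outer loop
vertex 2.123 -0.723 -1.287
vertex 1.946 0.745 -0.794
vertex 1.365 0.229 -1.375
endloop
endfacet
facet normal -0.599 -0.532 -0.599
outer loop
vertex 1.365 0.229 -1.375
vertex 3.074 -0.105 -2.786
vertex 2.123 -0.723 -1.287
endloop
endfacet
facet normal 0.599 0.532 0.599
outer loop
vertex 2.703 -0.207 -0.706
vertex 2.897 1.363 -2.293
vertex 1.946 0.745 -0.794
endloop
endfacet
facet normal 0.621 -0.781 0.072
outer loop
vertex 3.655 0.411 -2.205
vertex 2.703 -0.207 -0.706
vertex 3.074 -0.105 -2.786
endloop
endfacet
facet normal 0.598 0.532 0.599
outer loop
vertex 3.655 0.411 -2.205
vertex 2.897 1.363 -2.293
vertex 2.703 -0.207 -0.706
endloop
endfacet
facet normal -0.621 0.780 -0.072
outer loop
vertex 1.946 0.745 -0.794
vertex 2.897 1.363 -2.293
vertex 1.365 0.229 -1.375
endloop
endfacet
facet normal -0.599 -0.531 -0.599
outer loop
vertex 2.317 0.847 -2.874
vertex 3.074 -0.105 -2.786
vertex 1.365 0.229 -1.375
endloop
endfacet
facet normal -0.621 0.780 -0.073
outer loop
vertex 1.365 0.229 -1.375
vertex 2.897 1.363 -2.293
vertex 2.317 0.847 -2.874
endloop
endfacet
facet normal 0.506 0.329 -0.798
outer loop
vertex 2.317 0.847 -2.874
vertex 3.655 0.411 -2.205
vertex 3.074 -0.105 -2.786
endloop
endfacet
facet normal 0.506 0.329 -0.797
outer loop
vertex 2.897 1.363 -2.293
vertex 3.655 0.411 -2.205
vertex 2.317 0.847 -2.874
endloop
endfacet
facet normal -0.131 -0.593 -0.794
outer loop
vertex 1.248 -1.834 -2.865
vertex 0.454 -1.632 -2.885
vertex 1.0 -1.189 -3.306
endloop
endfacet
facet normal 0.944 0.170 -0.282
outer loop
vertex 1.248 -1.834 -2.865
vertex 1.0 -1.189 -3.306
vertex 1.381 -1.23 -2.054
endloop
endfacet
facet normal 0.944 0.170 -0.282
outer loop
vertex 1.381 -1.23 -2.054
vertex 1.0 -1.189 -3.306
vertex 1.133 -0.584 -2.495
endloop
endfacet
facet normal 0.130 0.593 0.795
outer loop
vertex 1.381 -1.23 -2.054
vertex 1.133 -0.584 -2.495
vertex 0.586 -1.028 -2.075
endloop
endfacet
facet normal -0.131 -0.593 -0.794
outer loop
vertex 1.0 -1.189 -3.306
vertex 0.454 -1.632 -2.885
vertex 0.206 -0.987 -3.326
endloop
endfacet
facet normal 0.210 0.767 -0.606
outer loop
vertex 1.0 -1.189 -3.306
vertex 0.206 -0.987 -3.326
vertex 1.133 -0.584 -2.495
endloop
endfacet
facet normal 0.211 0.766 -0.607
outer loop
vertex 1.133 -0.584 -2.495
vertex 0.206 -0.987 -3.326
vertex 0.339 -0.382 -2.516
endloop
endfacet
facet normal 0.130 0.592 0.795
outer loop
vertex 1.133 -0.584 -2.495
vertex 0.339 -0.382 -2.516
vertex 0.586 -1.028 -2.075
endloop
endfacet
facet normal -0.130 -0.593 -0.795
outer loop
vertex 0.206 -0.987 -3.326
vertex 0.454 -1.632 -2.885
vertex -0.341 -1.43 -2.906
endloop
endfacet
facet normal -0.733 0.597 -0.325
outer loop
vertex 0.206 -0.987 -3.326
vertex -0.341 -1.43 -2.906
vertex 0.339 -0.382 -2.516
endloop
endfacet
facet normal -0.734 0.597 -0.324
outer loop
vertex 0.339 -0.382 -2.516
vertex -0.341 -1.43 -2.906
vertex -0.208 -0.826 -2.095
endloop
endfacet
facet normal 0.131 0.593 0.795
outer loop
vertex 0.339 -0.382 -2.516
vertex -0.208 -0.826 -2.095
vertex 0.586 -1.028 -2.075
endloop
endfacet
facet normal -0.130 -0.593 -0.795
outer loop
vertex -0.341 -1.43 -2.906
vertex 0.454 -1.632 -2.885
vertex -0.093 -2.076 -2.465
endloop
endfacet
facet normal -0.944 -0.170 0.282
outer loop
vertex -0.341 -1.43 -2.906
vertex -0.093 -2.076 -2.465
vertex -0.208 -0.826 -2.095
endloop
endfacet
facet normal -0.944 -0.170 0.282
outer loop
vertex -0.208 -0.826 -2.095
vertex -0.093 -2.076 -2.465
vertex 0.04 -1.471 -1.654
endloop
endfacet
facet normal 0.131 0.593 0.794
outer loop
vertex -0.208 -0.826 -2.095
vertex 0.04 -1.471 -1.654
vertex 0.586 -1.028 -2.075
endloop
endfacet
facet normal -0.130 -0.592 -0.795
outer loop
vertex -0.093 -2.076 -2.465
vertex 0.454 -1.632 -2.885
vertex 0.701 -2.278 -2.444
endloop
endfacet
facet normal -0.211 -0.767 0.606
outer loop
vertex -0.093 -2.076 -2.465
vertex 0.701 -2.278 -2.444
vertex 0.04 -1.471 -1.654
endloop
endfacet
facet normal -0.210 -0.766 0.607
outer loop
vertex 0.04 -1.471 -1.654
vertex 0.701 -2.278 -2.444
vertex 0.834 -1.673 -1.634
endloop
endfacet
facet normal 0.131 0.593 0.794
outer loop
vertex 0.04 -1.471 -1.654
vertex 0.834 -1.673 -1.634
vertex 0.586 -1.028 -2.075
endloop
endfacet
facet normal -0.131 -0.593 -0.795
outer loop
vertex 0.701 -2.278 -2.444
vertex 0.454 -1.632 -2.885
vertex 1.248 -1.834 -2.865
endloop
endfacet
facet normal 0.734 -0.596 0.325
outer loop
vertex 0.701 -2.278 -2.444
vertex 1.248 -1.834 -2.865
vertex 0.834 -1.673 -1.634
endloop
endfacet
facet normal 0.733 -0.597 0.325
outer loop
vertex 0.834 -1.673 -1.634
vertex 1.248 -1.834 -2.865
vertex 1.381 -1.23 -2.054
endloop
endfacet
facet normal 0.130 0.593 0.795
outer loop
vertex 0.834 -1.673 -1.634
vertex 1.381 -1.23 -2.054
vertex 0.586 -1.028 -2.075
endloop
endfacet

endsolid


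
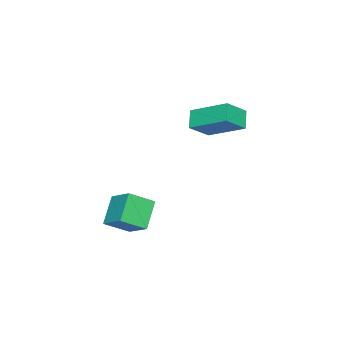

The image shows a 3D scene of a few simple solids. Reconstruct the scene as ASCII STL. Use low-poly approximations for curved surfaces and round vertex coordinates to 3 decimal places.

solid 
facet normal -0.638 -0.230 0.735
outer loop
vertex -1.59 -2.779 0.689
vertex -1.365 -1.208 1.377
vertex -2.463 -2.377 0.057
endloop
endfacet
facet normal -0.130 -0.908 -0.398
outer loop
vertex -1.895 -2.172 -0.597
vertex -1.59 -2.779 0.689
vertex -2.463 -2.377 0.057
endloop
endfacet
facet normal -0.638 -0.230 0.735
outer loop
vertex -2.463 -2.377 0.057
vertex -1.365 -1.208 1.377
vertex -2.238 -0.806 0.745
endloop
endfacet
facet normal -0.759 0.349 -0.550
outer loop
vertex -2.238 -0.806 0.745
vertex -1.895 -2.172 -0.597
vertex -2.463 -2.377 0.057
endloop
endfacet
facet normal 0.759 -0.349 0.550
outer loop
vertex -1.59 -2.779 0.689
vertex -0.797 -1.003 0.723
vertex -1.365 -1.208 1.377
endloop
endfacet
facet normal -0.130 -0.908 -0.398
outer loop
vertex -1.022 -2.574 0.035
vertex -1.59 -2.779 0.689
vertex -1.895 -2.172 -0.597
endloop
endfacet
facet normal 0.759 -0.349 0.550
outer loop
vertex -1.022 -2.574 0.035
vertex -0.797 -1.003 0.723
vertex -1.59 -2.779 0.689
endloop
endfacet
facet normal 0.130 0.908 0.398
outer loop
vertex -1.365 -1.208 1.377
vertex -0.797 -1.003 0.723
vertex -2.238 -0.806 0.745
endloop
endfacet
facet normal -0.759 0.349 -0.550
outer loop
vertex -1.67 -0.601 0.091
vertex -1.895 -2.172 -0.597
vertex -2.238 -0.806 0.745
endloop
endfacet
facet normal 0.130 0.908 0.398
outer loop
vertex -2.238 -0.806 0.745
vertex -0.797 -1.003 0.723
vertex -1.67 -0.601 0.091
endloop
endfacet
facet normal 0.638 0.230 -0.735
outer loop
vertex -1.67 -0.601 0.091
vertex -1.022 -2.574 0.035
vertex -1.895 -2.172 -0.597
endloop
endfacet
facet normal 0.638 0.230 -0.735
outer loop
vertex -0.797 -1.003 0.723
vertex -1.022 -2.574 0.035
vertex -1.67 -0.601 0.091
endloop
endfacet
facet normal -0.602 0.625 -0.497
outer loop
vertex 1.522 -3.478 -3.037
vertex 2.028 -2.56 -2.494
vertex 2.412 -3.393 -4.008
endloop
endfacet
facet normal -0.428 -0.778 -0.460
outer loop
vertex 3.092 -4.1 -3.446
vertex 1.522 -3.478 -3.037
vertex 2.412 -3.393 -4.008
endloop
endfacet
facet normal -0.601 0.626 -0.497
outer loop
vertex 2.412 -3.393 -4.008
vertex 2.028 -2.56 -2.494
vertex 2.918 -2.476 -3.465
endloop
endfacet
facet normal 0.674 0.064 -0.736
outer loop
vertex 2.918 -2.476 -3.465
vertex 3.092 -4.1 -3.446
vertex 2.412 -3.393 -4.008
endloop
endfacet
facet normal -0.674 -0.064 0.736
outer loop
vertex 1.522 -3.478 -3.037
vertex 2.708 -3.267 -1.932
vertex 2.028 -2.56 -2.494
endloop
endfacet
facet normal -0.428 -0.778 -0.460
outer loop
vertex 2.202 -4.184 -2.475
vertex 1.522 -3.478 -3.037
vertex 3.092 -4.1 -3.446
endloop
endfacet
facet normal -0.674 -0.064 0.736
outer loop
vertex 2.202 -4.184 -2.475
vertex 2.708 -3.267 -1.932
vertex 1.522 -3.478 -3.037
endloop
endfacet
facet normal 0.428 0.778 0.460
outer loop
vertex 2.028 -2.56 -2.494
vertex 2.708 -3.267 -1.932
vertex 2.918 -2.476 -3.465
endloop
endfacet
facet normal 0.674 0.064 -0.736
outer loop
vertex 3.598 -3.182 -2.903
vertex 3.092 -4.1 -3.446
vertex 2.918 -2.476 -3.465
endloop
endfacet
facet normal 0.428 0.778 0.460
outer loop
vertex 2.918 -2.476 -3.465
vertex 2.708 -3.267 -1.932
vertex 3.598 -3.182 -2.903
endloop
endfacet
facet normal 0.601 -0.626 0.497
outer loop
vertex 3.598 -3.182 -2.903
vertex 2.202 -4.184 -2.475
vertex 3.092 -4.1 -3.446
endloop
endfacet
facet normal 0.601 -0.626 0.496
outer loop
vertex 2.708 -3.267 -1.932
vertex 2.202 -4.184 -2.475
vertex 3.598 -3.182 -2.903
endloop
endfacet

endsolid
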